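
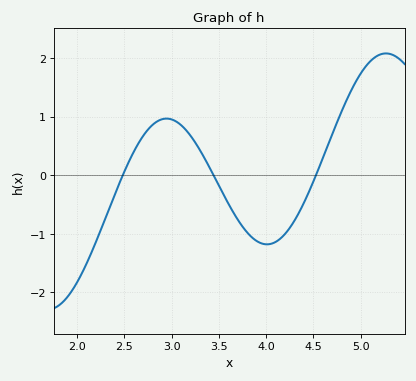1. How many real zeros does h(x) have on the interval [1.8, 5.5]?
3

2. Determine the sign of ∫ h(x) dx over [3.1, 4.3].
negative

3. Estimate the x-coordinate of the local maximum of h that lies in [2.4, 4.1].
2.95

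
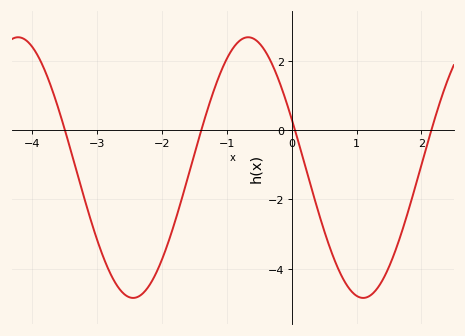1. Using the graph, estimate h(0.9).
-4.6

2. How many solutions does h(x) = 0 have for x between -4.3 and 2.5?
4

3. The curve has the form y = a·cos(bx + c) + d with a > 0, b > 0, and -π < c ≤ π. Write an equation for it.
y = 3.76cos(1.8x + 1.2) - 1.08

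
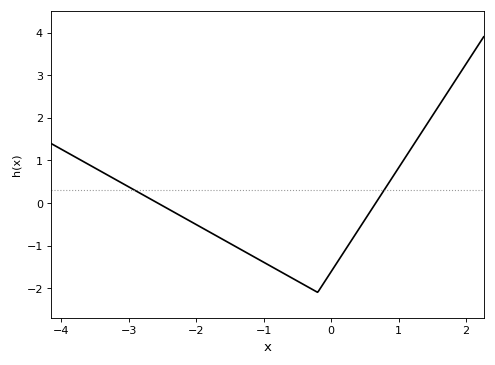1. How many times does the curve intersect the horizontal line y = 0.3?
2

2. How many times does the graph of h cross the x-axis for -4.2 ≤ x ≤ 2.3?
2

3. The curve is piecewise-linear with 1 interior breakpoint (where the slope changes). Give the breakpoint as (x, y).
(-0.2, -2.1)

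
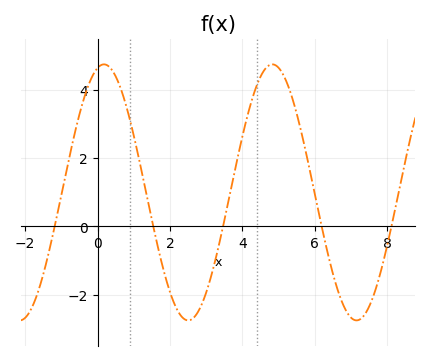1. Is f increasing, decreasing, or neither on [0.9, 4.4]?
neither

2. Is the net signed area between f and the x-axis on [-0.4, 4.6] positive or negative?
positive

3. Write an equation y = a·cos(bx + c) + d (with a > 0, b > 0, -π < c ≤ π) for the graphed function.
y = 3.76cos(1.4x - 0.24) + 1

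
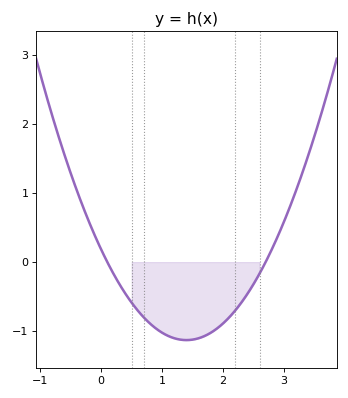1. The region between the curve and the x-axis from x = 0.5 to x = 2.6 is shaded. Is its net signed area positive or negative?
negative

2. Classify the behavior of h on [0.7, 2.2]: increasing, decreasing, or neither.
neither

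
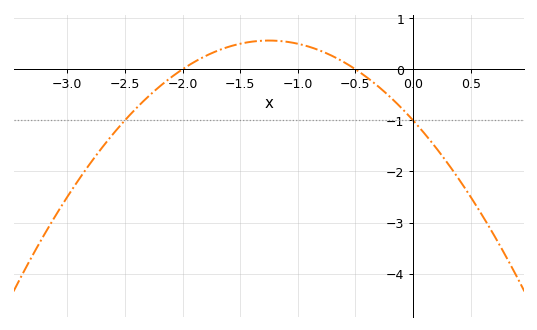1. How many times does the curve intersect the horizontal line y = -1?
2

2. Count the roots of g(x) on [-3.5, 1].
2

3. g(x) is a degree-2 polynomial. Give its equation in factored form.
y = -1(x + 2)(x + 0.5)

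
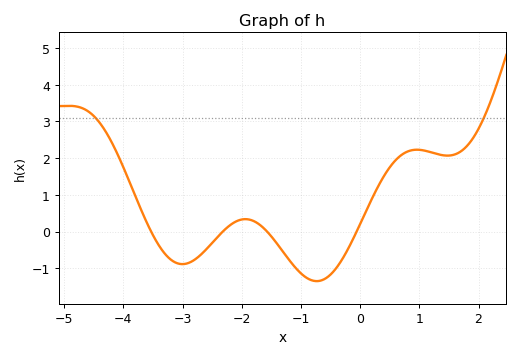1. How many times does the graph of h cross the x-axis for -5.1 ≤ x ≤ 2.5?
4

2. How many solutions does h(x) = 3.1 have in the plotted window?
2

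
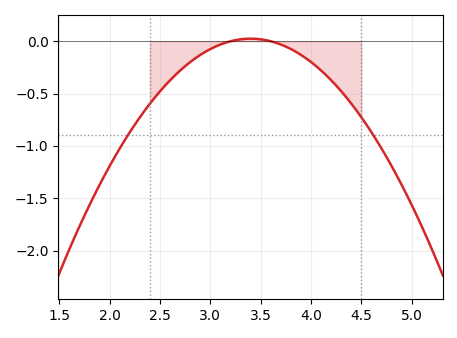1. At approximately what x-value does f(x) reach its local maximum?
3.4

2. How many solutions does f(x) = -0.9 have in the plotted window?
2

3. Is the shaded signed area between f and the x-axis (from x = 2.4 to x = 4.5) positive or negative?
negative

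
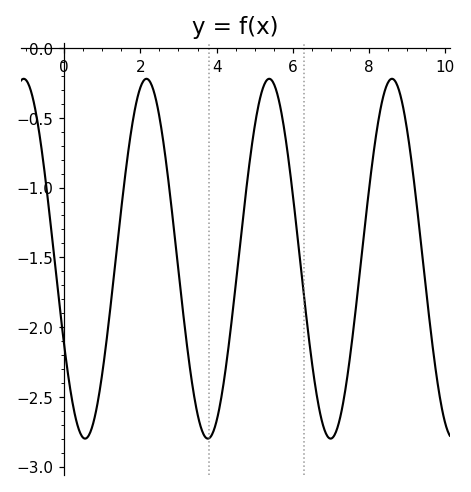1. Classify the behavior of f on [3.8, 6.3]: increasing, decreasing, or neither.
neither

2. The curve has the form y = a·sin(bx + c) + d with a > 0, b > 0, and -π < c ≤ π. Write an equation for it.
y = 1.29sin(1.95x - 2.64) - 1.51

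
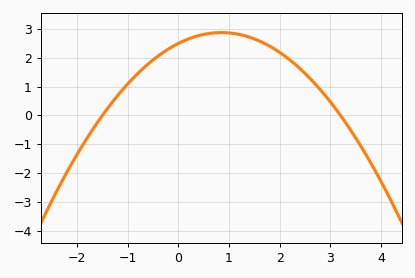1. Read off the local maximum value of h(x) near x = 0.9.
2.87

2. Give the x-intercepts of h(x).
-1.5, 3.2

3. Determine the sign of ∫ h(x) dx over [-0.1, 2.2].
positive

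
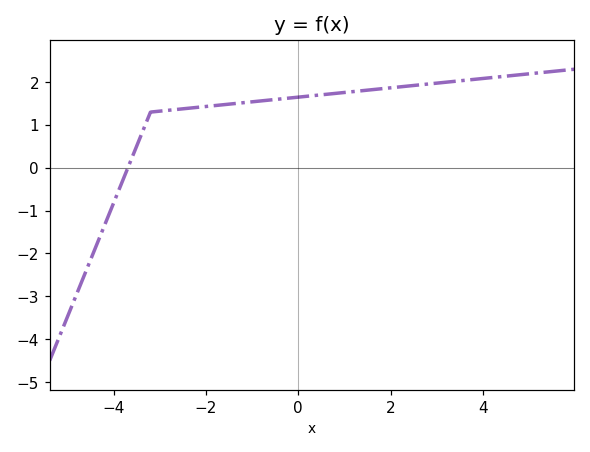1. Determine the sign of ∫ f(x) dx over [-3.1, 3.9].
positive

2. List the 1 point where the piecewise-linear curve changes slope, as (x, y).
(-3.2, 1.3)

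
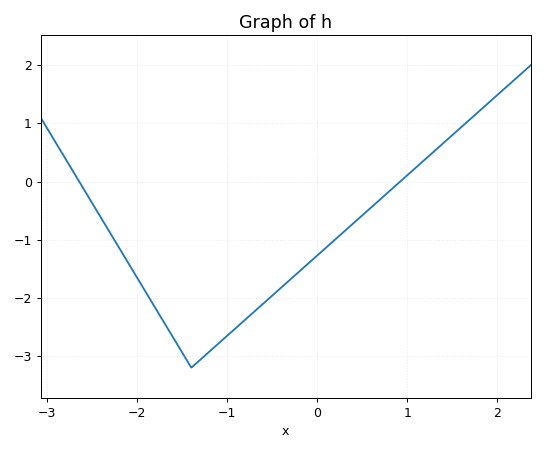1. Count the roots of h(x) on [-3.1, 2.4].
2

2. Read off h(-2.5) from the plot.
-0.374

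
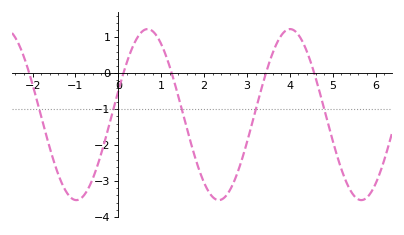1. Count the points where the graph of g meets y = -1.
5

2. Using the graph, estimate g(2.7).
-3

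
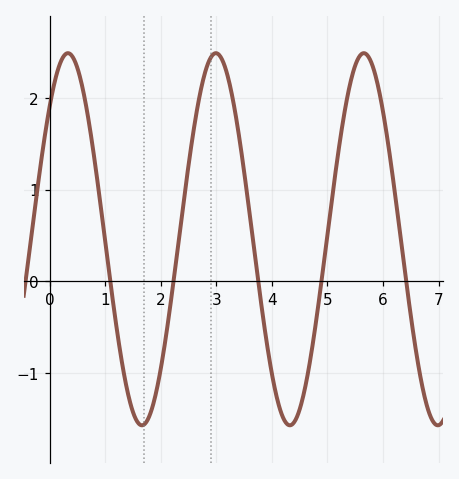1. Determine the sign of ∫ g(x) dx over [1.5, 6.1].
positive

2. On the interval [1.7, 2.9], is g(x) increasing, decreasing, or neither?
increasing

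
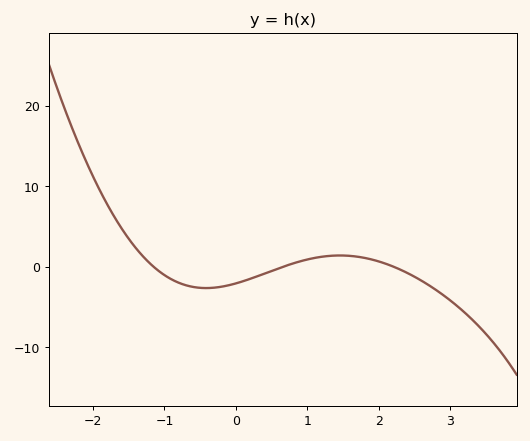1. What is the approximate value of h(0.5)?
-1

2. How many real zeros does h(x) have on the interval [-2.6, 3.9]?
3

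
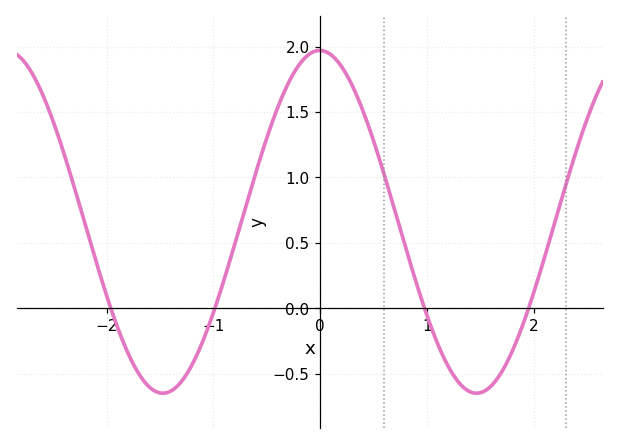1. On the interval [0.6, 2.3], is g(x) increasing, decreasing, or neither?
neither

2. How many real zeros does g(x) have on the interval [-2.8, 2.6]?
4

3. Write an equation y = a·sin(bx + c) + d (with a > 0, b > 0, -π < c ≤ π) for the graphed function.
y = 1.31sin(2.1x + 1.6) + 0.66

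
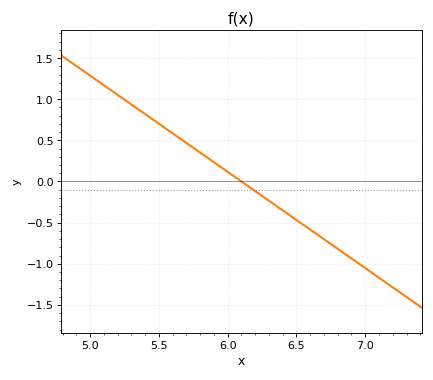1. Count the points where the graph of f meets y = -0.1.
1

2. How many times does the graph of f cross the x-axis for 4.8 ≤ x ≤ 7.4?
1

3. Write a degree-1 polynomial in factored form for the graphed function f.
y = -1.17(x - 6.1)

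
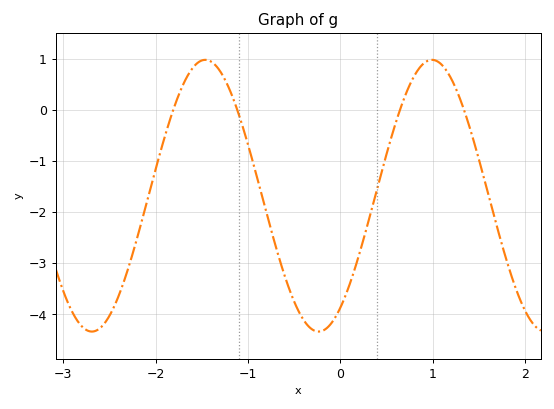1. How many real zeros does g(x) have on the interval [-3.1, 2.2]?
4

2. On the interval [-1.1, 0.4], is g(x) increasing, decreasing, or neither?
neither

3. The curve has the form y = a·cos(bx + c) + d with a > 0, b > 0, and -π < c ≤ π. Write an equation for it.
y = 2.66cos(2.56x - 2.54) - 1.68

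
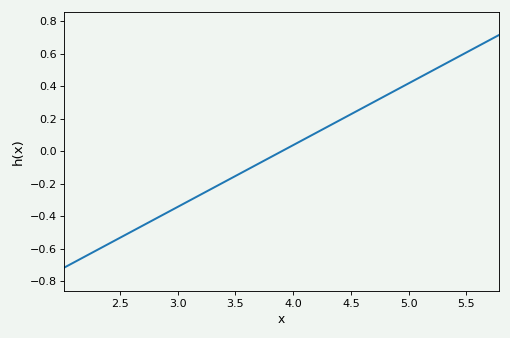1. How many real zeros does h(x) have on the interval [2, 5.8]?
1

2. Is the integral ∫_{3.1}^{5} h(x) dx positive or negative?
positive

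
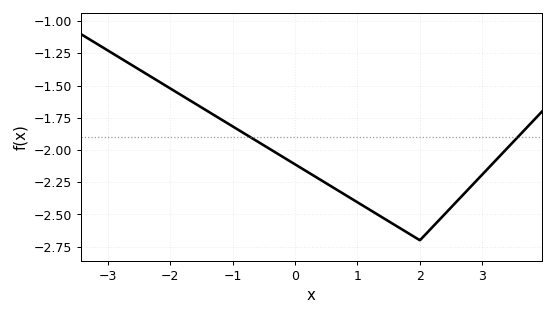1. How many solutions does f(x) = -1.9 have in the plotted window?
2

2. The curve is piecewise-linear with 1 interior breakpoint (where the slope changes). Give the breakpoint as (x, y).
(2, -2.7)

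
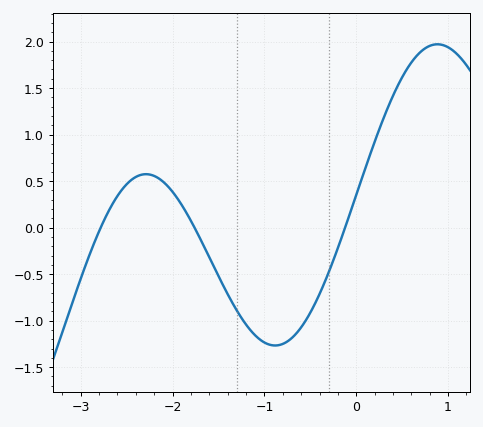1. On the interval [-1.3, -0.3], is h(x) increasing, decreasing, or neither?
neither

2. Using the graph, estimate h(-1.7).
-0.118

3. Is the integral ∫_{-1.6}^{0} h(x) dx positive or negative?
negative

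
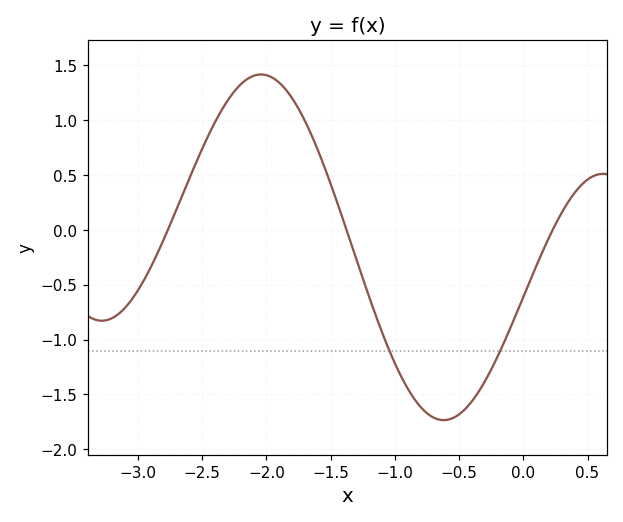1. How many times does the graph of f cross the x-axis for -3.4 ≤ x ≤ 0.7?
3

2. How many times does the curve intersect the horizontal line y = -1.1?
2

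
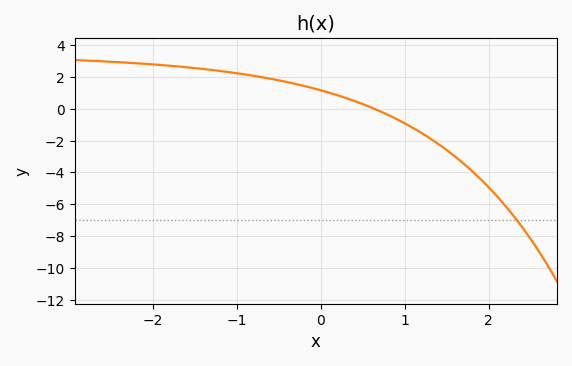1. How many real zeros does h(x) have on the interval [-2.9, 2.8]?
1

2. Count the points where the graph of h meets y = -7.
1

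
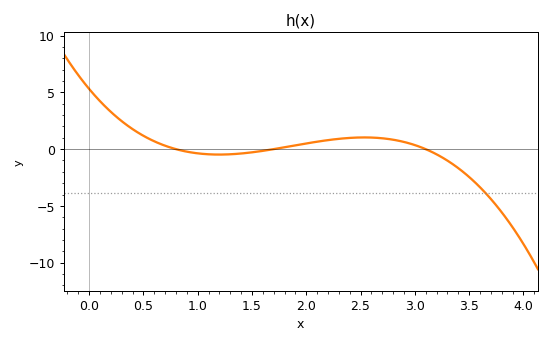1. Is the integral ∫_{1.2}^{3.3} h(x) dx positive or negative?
positive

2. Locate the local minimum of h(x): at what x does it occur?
1.2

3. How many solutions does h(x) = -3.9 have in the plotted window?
1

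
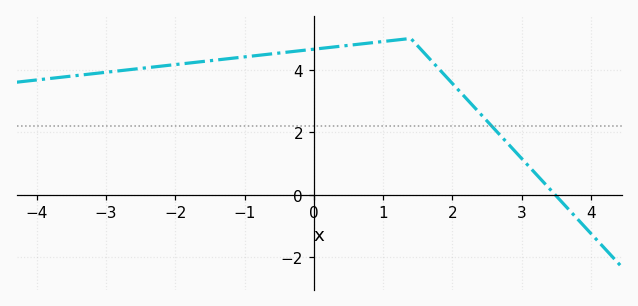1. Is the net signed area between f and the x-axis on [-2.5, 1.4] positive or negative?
positive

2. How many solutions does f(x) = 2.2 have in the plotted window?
1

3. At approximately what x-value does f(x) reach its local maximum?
1.4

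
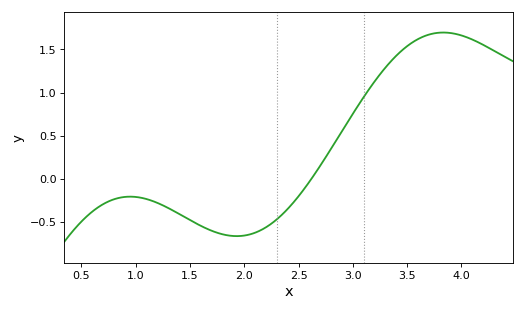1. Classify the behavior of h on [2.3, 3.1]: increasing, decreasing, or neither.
increasing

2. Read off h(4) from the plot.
1.65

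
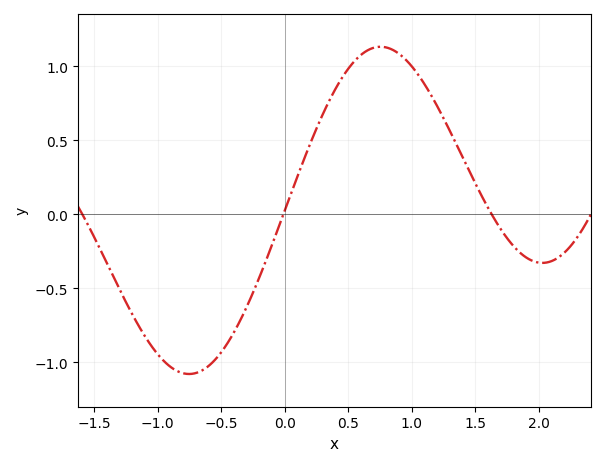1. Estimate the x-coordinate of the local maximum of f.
0.8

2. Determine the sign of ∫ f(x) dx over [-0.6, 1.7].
positive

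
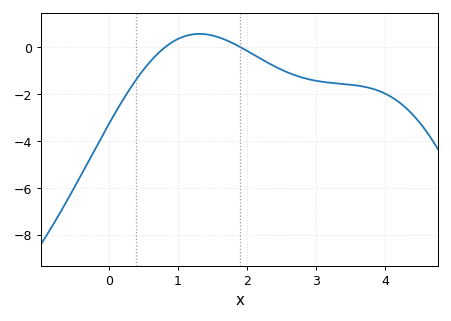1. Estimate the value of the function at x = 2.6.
-1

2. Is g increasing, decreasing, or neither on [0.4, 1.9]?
neither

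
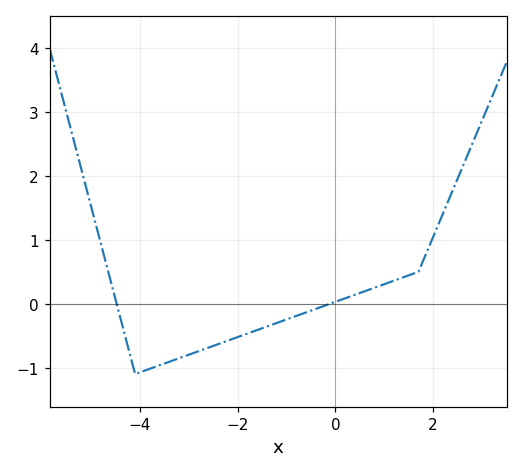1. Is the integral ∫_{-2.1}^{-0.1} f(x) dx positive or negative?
negative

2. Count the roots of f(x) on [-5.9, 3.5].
2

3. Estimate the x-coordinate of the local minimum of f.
-4.1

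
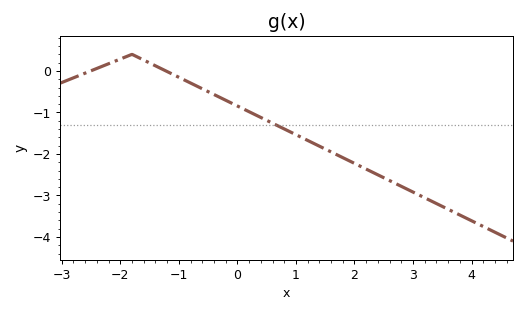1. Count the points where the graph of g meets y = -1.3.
1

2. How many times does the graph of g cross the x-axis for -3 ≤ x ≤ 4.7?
2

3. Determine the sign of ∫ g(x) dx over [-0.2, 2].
negative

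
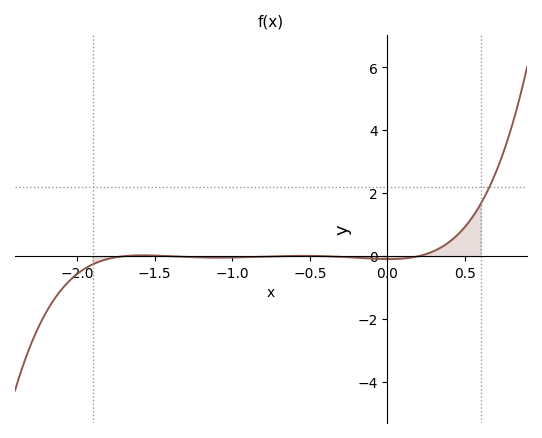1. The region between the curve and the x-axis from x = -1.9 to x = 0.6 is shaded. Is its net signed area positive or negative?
positive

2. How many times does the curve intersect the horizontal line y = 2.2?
1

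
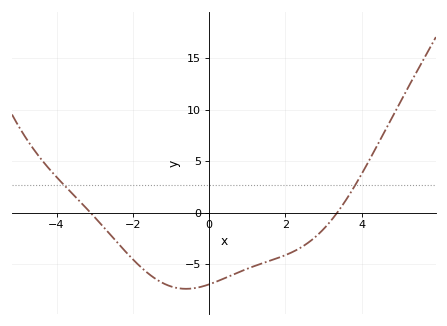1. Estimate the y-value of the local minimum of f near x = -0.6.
-7.5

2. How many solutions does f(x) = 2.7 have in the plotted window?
2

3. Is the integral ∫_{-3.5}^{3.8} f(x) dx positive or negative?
negative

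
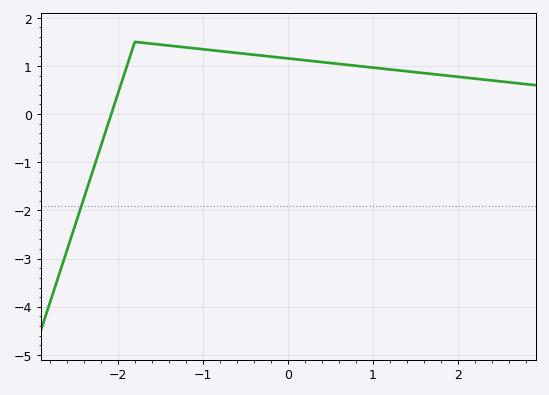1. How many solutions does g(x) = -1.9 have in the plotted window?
1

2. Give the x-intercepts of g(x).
-2.08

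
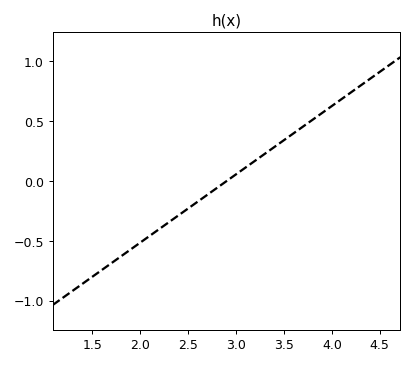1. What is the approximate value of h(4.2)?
0.741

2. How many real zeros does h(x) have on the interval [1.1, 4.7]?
1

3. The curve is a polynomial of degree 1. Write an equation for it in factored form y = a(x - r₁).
y = 0.57(x - 2.9)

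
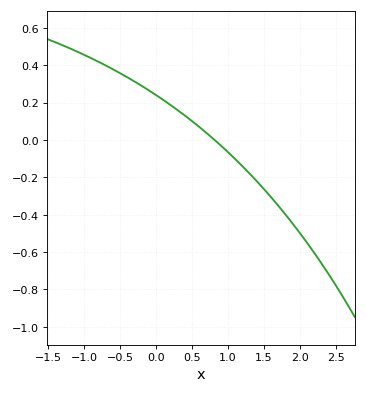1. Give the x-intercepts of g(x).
0.8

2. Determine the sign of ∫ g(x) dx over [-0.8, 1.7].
positive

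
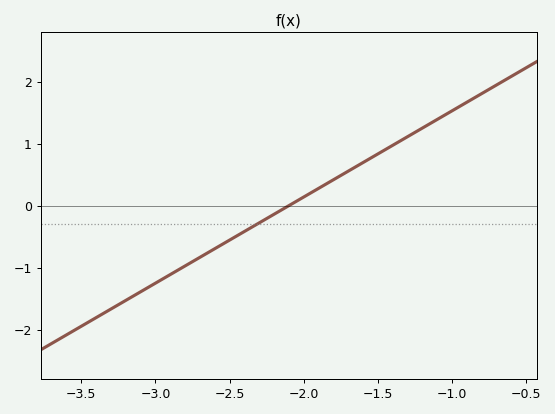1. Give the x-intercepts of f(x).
-2.1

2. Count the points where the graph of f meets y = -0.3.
1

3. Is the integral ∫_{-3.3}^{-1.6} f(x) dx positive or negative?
negative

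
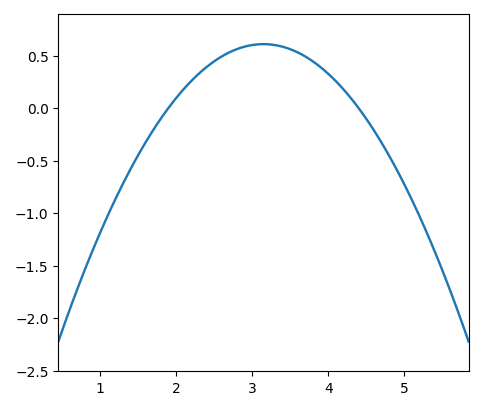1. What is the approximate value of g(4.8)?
-0.452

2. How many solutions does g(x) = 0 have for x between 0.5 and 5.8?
2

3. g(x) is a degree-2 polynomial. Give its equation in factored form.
y = -0.39(x - 1.9)(x - 4.4)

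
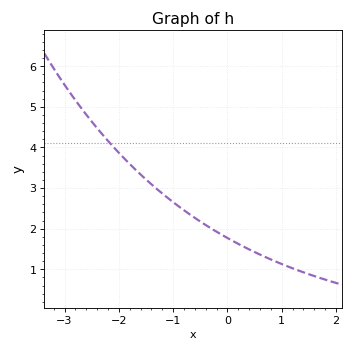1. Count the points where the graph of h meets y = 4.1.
1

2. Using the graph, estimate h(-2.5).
4.6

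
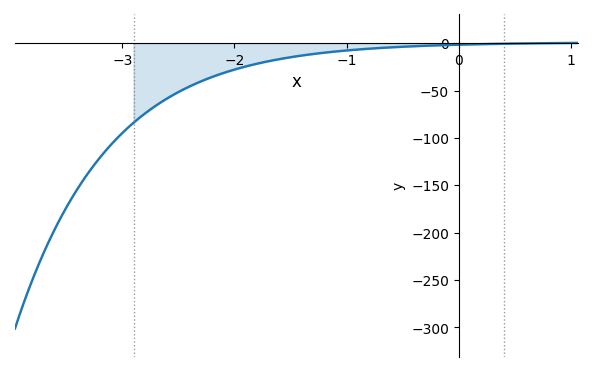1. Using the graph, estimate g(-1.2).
-10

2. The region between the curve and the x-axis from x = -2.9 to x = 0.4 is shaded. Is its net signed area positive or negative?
negative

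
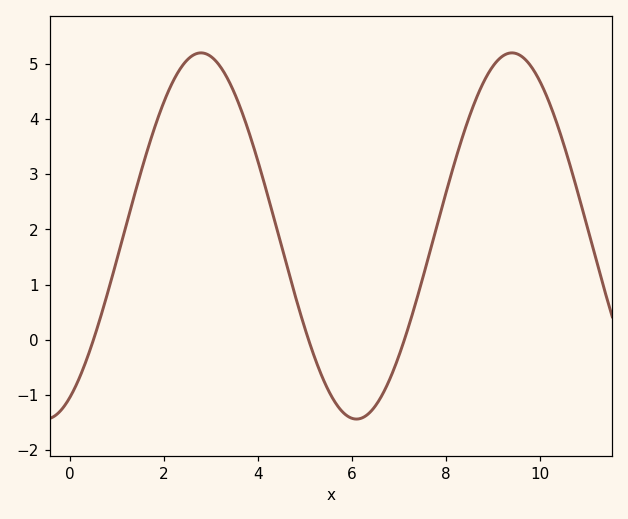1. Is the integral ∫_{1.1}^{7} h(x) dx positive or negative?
positive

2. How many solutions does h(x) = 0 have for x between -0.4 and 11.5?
3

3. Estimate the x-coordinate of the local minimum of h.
6.2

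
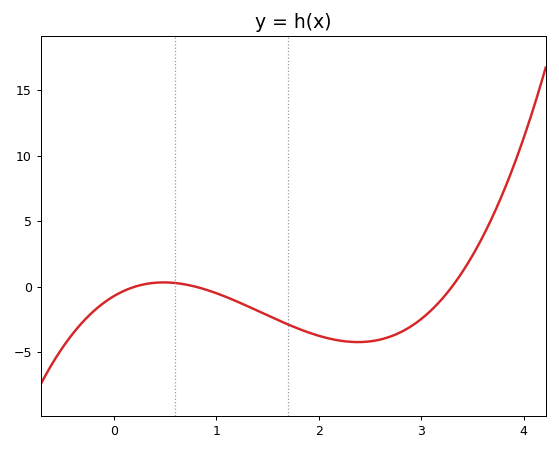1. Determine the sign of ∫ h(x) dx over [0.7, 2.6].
negative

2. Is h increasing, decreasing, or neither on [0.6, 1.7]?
decreasing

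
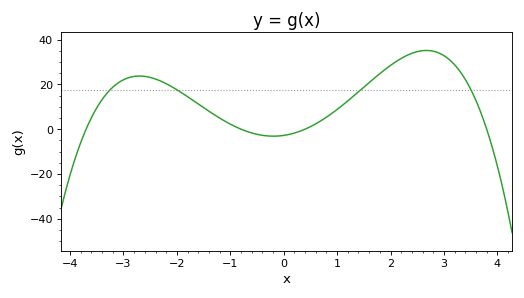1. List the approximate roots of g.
-3.7, -0.8, 0.4, 3.8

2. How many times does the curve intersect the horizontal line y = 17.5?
4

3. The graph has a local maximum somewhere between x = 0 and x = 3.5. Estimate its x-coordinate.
2.67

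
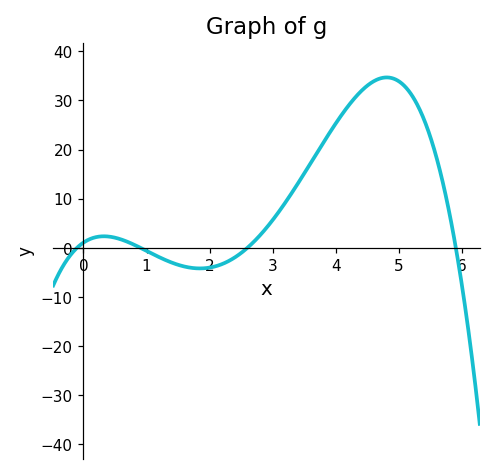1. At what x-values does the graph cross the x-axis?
-0.1, 0.9, 2.6, 5.9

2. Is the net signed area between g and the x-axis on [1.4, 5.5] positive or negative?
positive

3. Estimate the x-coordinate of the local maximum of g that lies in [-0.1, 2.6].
0.3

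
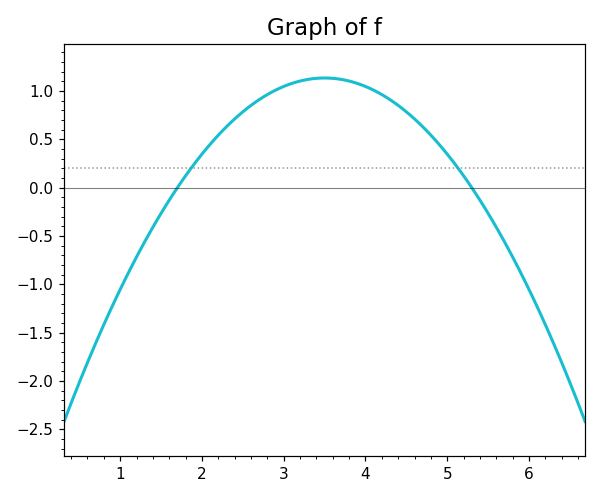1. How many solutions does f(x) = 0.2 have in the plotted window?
2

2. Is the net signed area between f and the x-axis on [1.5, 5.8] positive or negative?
positive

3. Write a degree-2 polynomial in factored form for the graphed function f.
y = -0.35(x - 1.7)(x - 5.3)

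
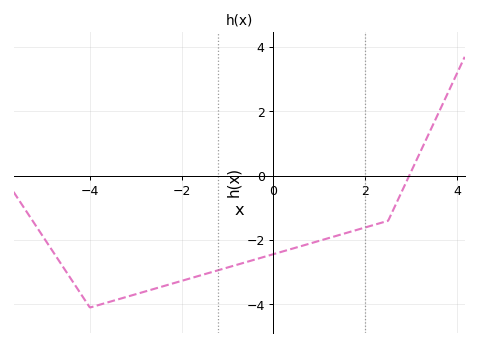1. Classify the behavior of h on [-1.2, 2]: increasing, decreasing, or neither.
increasing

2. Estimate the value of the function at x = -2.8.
-3.6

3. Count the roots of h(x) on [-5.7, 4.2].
1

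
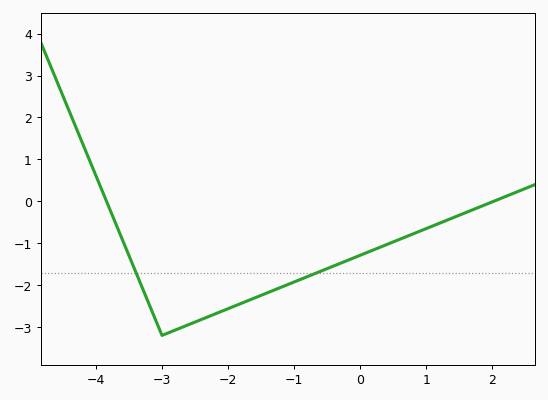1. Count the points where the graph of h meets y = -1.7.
2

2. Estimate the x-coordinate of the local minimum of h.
-3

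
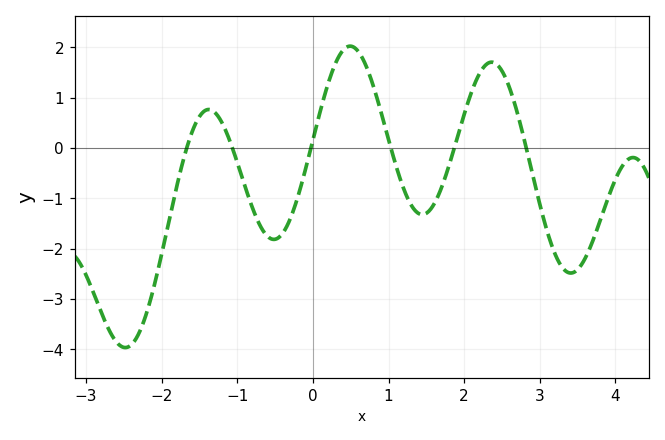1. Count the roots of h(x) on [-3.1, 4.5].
6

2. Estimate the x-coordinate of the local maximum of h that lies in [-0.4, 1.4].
0.491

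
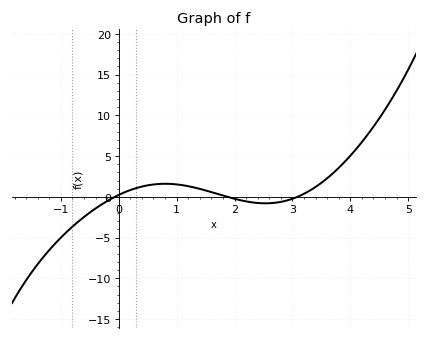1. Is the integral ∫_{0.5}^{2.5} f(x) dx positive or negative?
positive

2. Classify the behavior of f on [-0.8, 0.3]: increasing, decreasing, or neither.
increasing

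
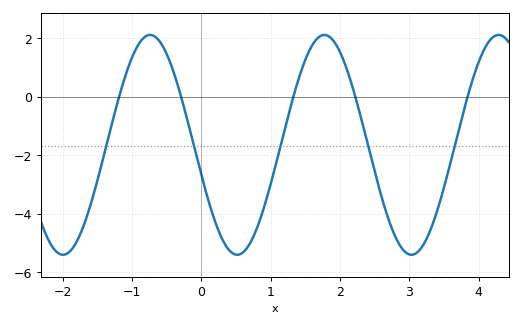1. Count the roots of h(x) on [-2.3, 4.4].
5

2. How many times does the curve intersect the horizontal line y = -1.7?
5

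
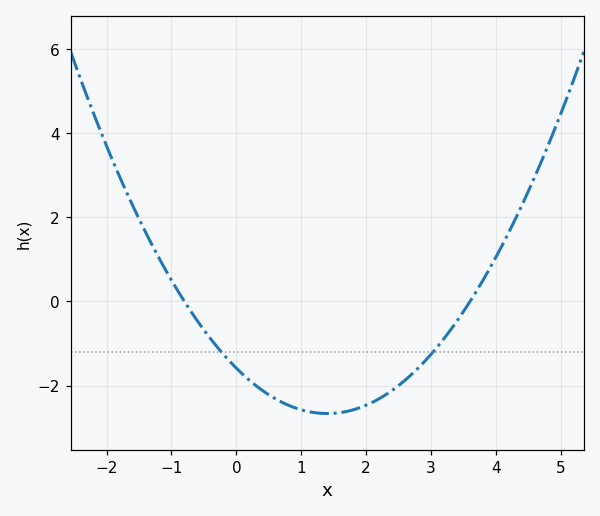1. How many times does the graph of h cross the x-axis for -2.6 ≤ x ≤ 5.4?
2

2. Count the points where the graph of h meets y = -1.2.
2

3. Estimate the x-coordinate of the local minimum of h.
1.4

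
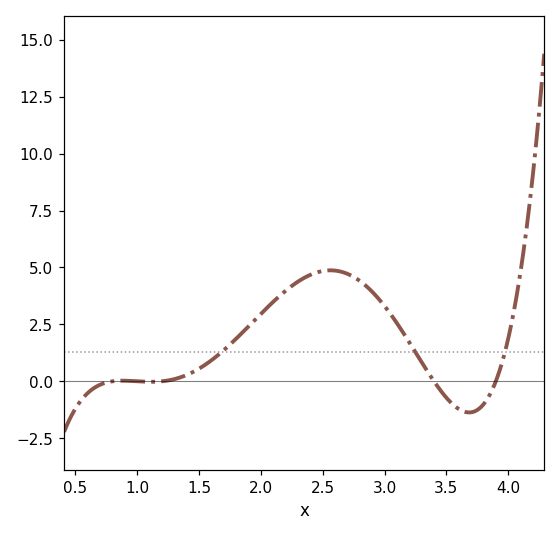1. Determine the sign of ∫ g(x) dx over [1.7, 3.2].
positive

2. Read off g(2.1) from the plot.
3.4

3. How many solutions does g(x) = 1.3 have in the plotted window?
3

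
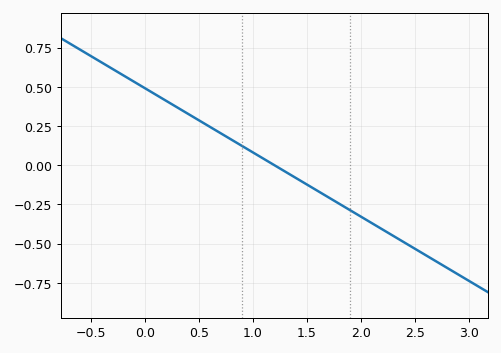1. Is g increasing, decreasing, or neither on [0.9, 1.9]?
decreasing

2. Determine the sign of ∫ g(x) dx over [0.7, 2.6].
negative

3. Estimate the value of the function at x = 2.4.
-0.5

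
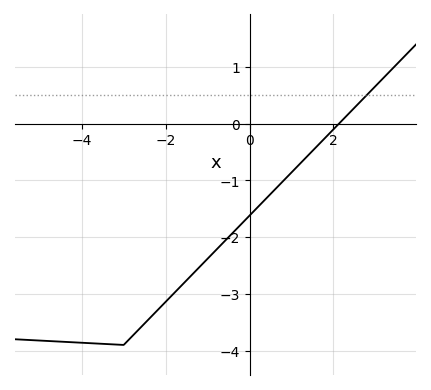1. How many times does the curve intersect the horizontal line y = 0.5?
1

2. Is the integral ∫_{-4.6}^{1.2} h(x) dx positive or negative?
negative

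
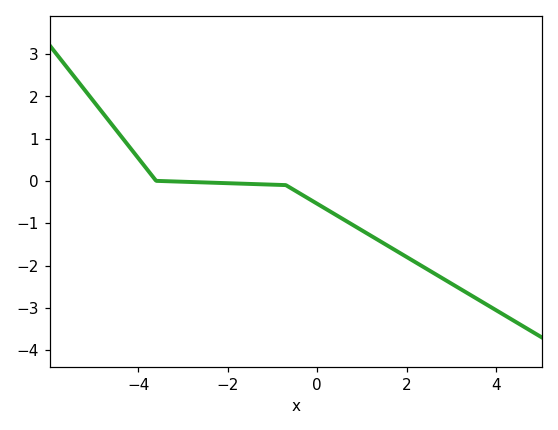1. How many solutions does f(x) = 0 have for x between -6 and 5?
1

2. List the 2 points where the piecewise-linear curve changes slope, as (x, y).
(-3.6, 0); (-0.7, -0.1)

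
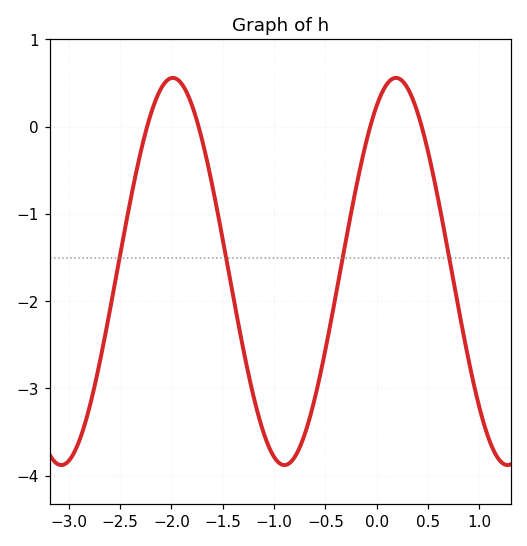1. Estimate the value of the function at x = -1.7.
-0.2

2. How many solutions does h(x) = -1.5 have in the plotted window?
4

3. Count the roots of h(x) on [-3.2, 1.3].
4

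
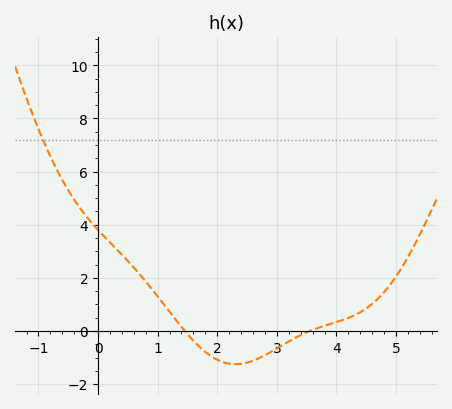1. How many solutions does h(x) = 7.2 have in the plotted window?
1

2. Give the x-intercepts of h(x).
1.5, 3.6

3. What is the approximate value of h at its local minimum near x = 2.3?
-1.2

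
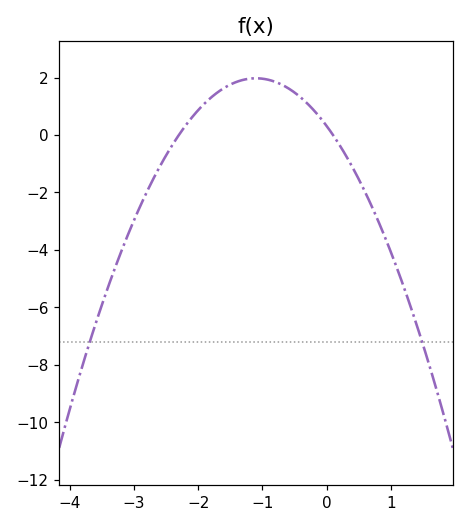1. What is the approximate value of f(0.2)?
-0.4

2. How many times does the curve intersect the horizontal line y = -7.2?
2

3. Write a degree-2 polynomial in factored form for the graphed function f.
y = -1.37(x + 2.3)(x - 0.1)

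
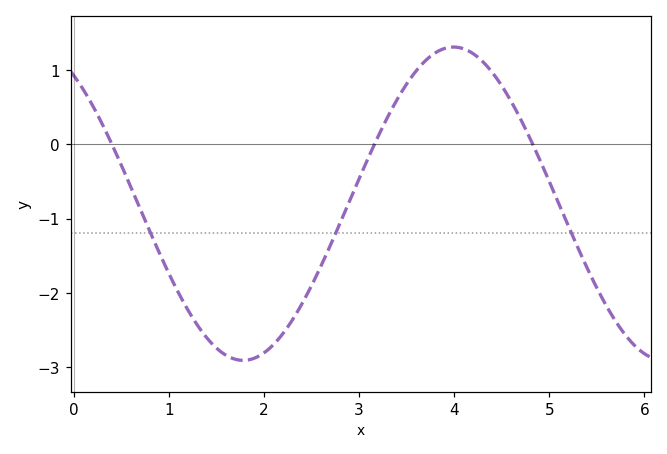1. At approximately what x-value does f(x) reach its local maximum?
4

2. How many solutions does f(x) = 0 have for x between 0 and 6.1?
3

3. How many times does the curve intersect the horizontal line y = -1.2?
3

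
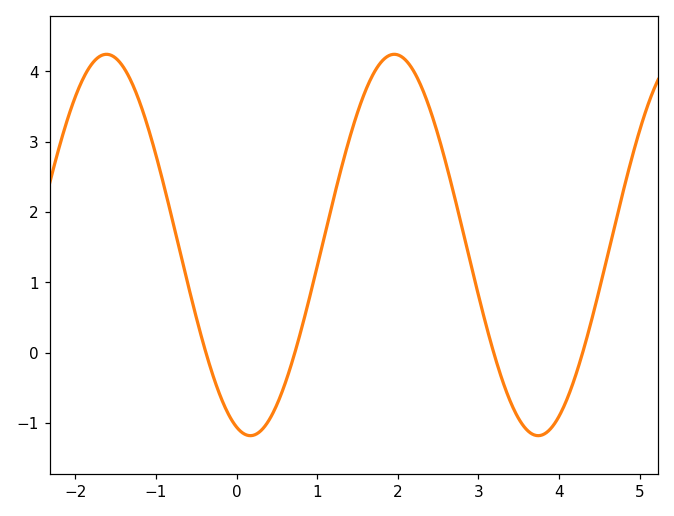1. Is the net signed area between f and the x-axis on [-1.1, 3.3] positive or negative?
positive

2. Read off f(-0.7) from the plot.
1.43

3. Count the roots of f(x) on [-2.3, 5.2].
4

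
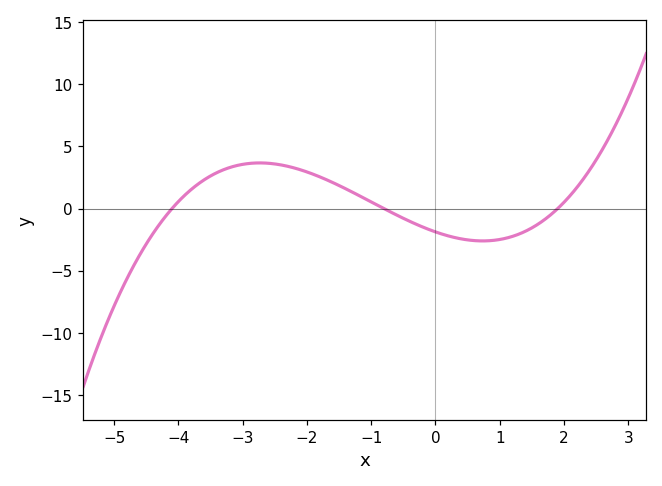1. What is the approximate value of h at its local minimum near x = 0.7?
-2.59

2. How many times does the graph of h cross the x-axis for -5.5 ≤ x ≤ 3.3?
3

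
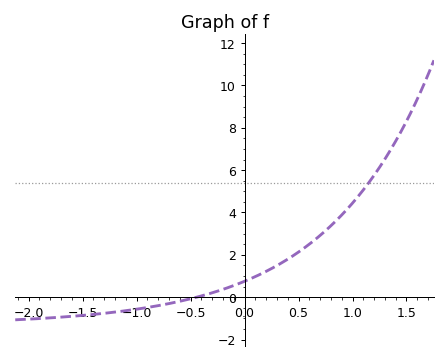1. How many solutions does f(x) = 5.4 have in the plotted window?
1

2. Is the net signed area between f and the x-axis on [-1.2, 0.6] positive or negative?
positive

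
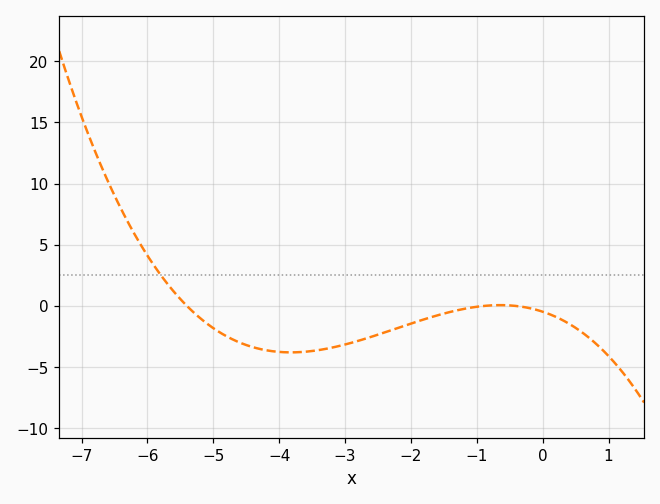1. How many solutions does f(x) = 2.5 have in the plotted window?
1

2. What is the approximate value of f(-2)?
-1.44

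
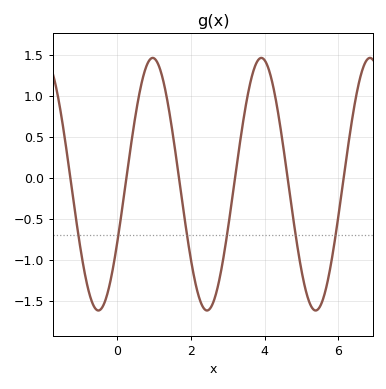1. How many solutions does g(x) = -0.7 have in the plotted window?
6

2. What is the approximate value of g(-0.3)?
-1.46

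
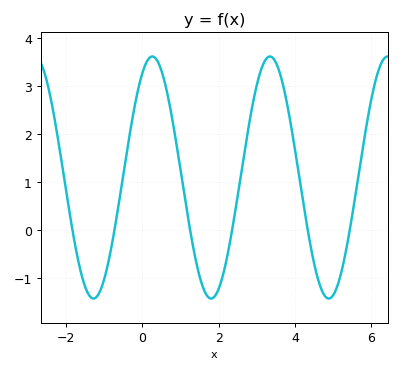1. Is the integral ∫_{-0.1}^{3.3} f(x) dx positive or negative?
positive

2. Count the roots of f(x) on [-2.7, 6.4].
6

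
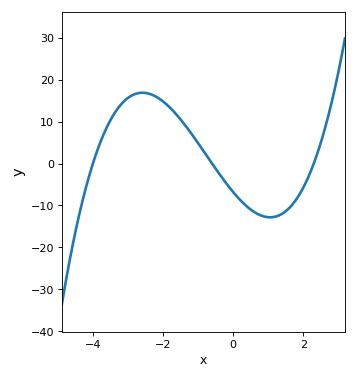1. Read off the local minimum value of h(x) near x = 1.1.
-13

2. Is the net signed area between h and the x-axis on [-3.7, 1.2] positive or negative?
positive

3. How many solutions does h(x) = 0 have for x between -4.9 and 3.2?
3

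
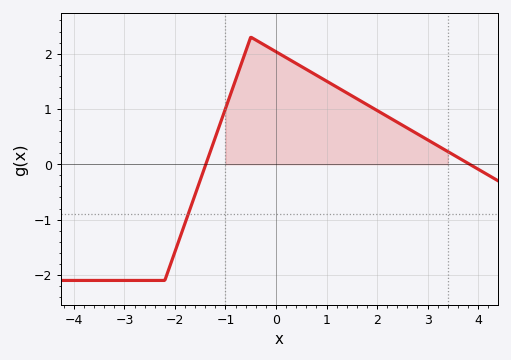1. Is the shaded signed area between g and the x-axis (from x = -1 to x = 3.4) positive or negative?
positive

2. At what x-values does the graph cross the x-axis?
-1.39, 3.83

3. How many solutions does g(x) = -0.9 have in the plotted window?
1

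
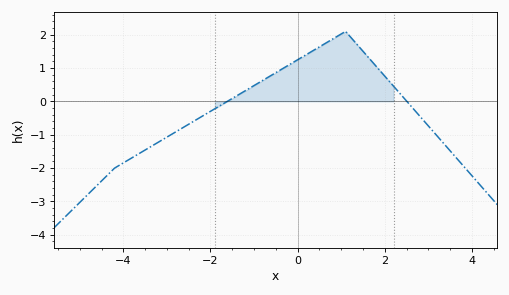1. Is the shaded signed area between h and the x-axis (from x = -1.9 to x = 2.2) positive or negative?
positive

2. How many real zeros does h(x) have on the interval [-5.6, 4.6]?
2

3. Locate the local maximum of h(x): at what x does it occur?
1.1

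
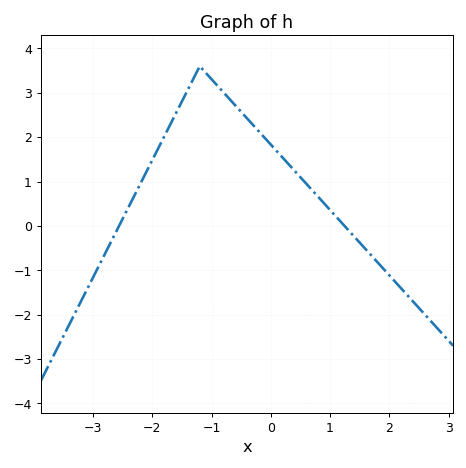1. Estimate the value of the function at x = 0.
1.8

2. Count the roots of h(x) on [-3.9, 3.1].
2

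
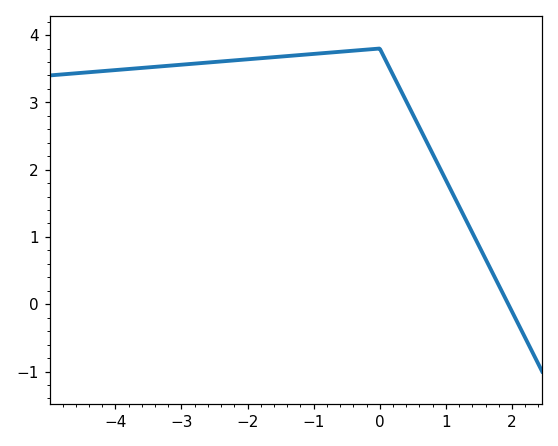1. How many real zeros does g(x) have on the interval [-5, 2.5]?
1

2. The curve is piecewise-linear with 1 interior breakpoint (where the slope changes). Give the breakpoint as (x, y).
(0, 3.8)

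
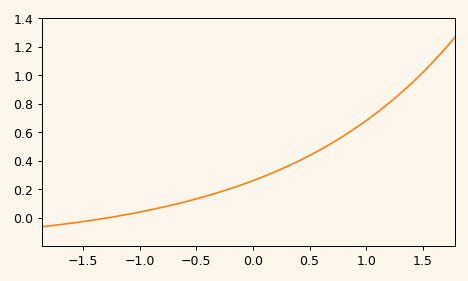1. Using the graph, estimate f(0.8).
0.58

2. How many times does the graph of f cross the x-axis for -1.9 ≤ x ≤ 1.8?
1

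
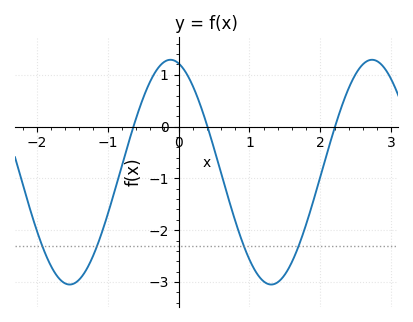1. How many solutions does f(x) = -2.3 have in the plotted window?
4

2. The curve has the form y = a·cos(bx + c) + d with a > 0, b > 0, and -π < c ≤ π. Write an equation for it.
y = 2.17cos(2.2x + 0.25) - 0.88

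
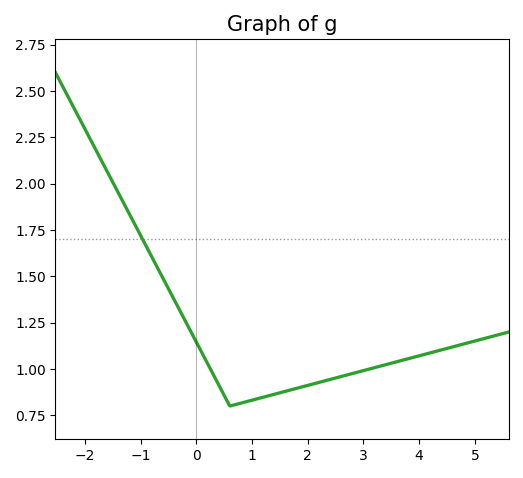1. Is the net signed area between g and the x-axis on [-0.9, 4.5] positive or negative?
positive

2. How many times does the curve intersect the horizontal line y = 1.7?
1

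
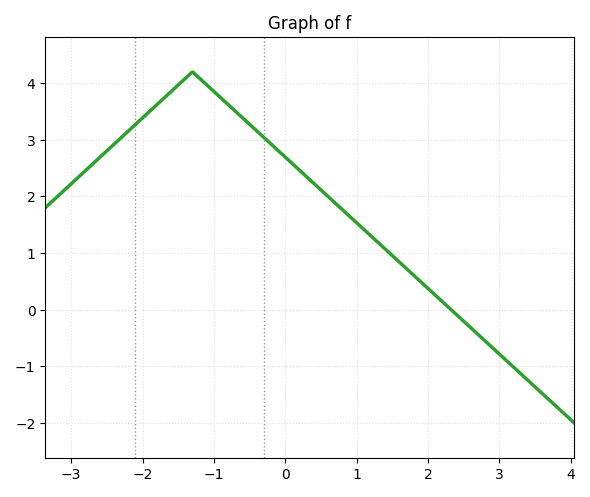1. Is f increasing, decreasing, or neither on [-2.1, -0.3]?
neither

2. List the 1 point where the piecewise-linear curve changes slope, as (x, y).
(-1.3, 4.2)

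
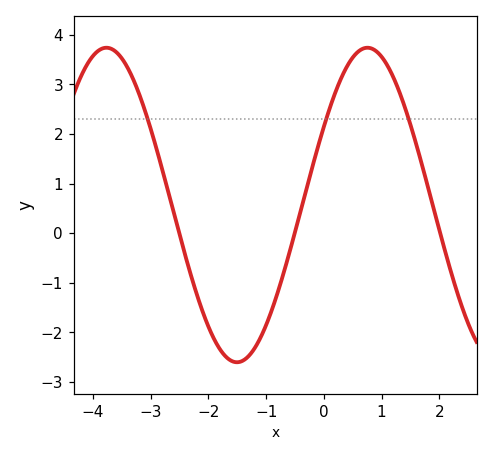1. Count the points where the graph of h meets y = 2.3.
3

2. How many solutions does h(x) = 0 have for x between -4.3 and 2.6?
3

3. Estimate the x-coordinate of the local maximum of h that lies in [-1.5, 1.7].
0.8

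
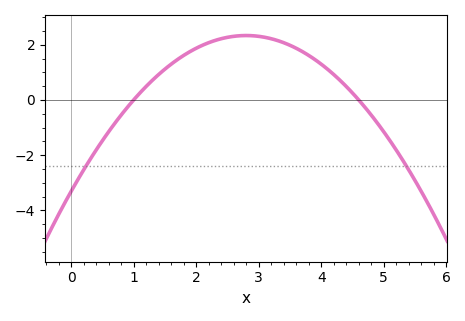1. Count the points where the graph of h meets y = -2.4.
2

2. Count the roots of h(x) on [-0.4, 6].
2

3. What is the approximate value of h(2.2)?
2.1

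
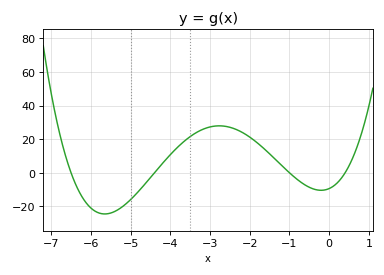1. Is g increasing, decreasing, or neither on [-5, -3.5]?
increasing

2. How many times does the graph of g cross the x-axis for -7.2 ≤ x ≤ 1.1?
4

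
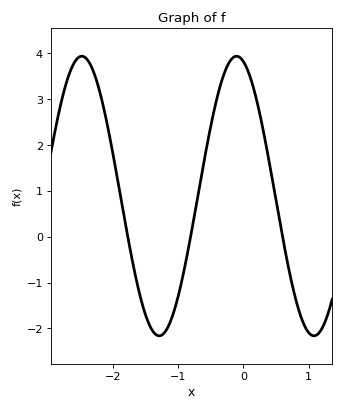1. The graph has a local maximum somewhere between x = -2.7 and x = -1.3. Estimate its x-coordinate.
-2.48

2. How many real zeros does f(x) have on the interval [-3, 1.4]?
3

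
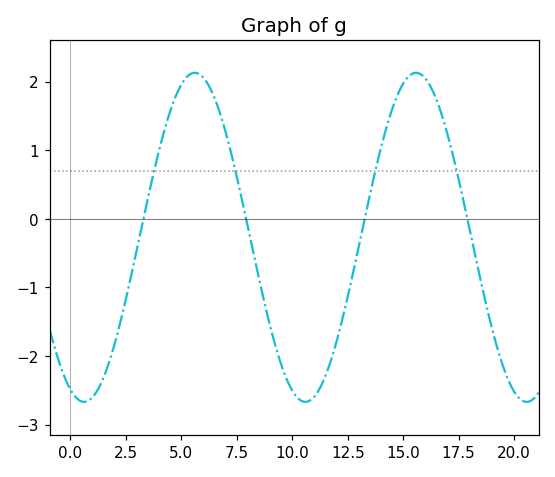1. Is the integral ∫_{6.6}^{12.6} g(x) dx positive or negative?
negative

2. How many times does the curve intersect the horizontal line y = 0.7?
4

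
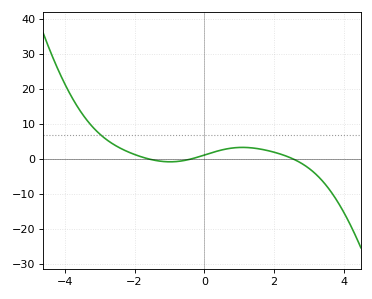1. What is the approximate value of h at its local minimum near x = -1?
-1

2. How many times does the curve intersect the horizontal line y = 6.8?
1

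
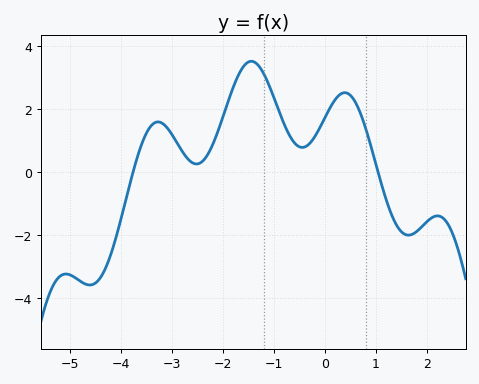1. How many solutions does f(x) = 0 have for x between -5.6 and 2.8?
2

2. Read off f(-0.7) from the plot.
1.2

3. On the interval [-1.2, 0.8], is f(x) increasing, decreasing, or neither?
neither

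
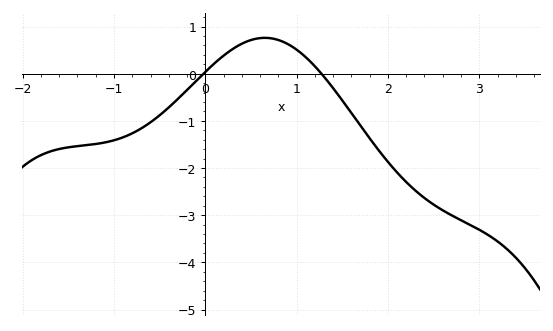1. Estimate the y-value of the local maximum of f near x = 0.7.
0.761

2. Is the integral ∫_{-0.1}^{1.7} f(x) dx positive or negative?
positive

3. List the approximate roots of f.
-0.021, 1.27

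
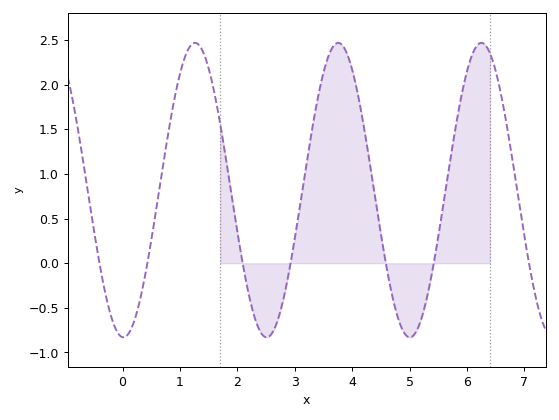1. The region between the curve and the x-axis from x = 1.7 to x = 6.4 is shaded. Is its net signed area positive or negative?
positive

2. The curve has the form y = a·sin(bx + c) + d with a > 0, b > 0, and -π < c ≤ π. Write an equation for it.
y = 1.65sin(2.52x - 1.61) + 0.82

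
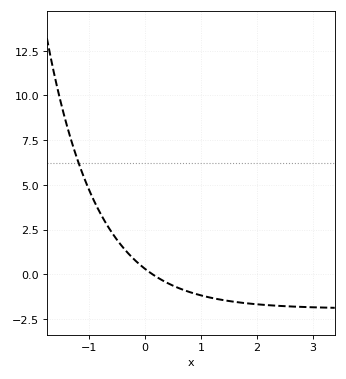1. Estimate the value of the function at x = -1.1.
5.4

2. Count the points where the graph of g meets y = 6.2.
1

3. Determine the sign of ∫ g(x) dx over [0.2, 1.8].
negative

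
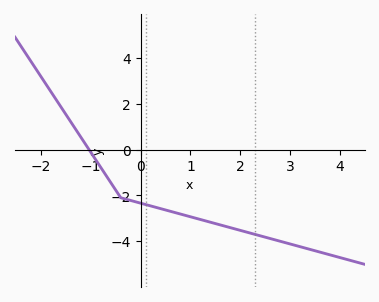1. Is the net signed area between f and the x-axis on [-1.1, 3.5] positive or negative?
negative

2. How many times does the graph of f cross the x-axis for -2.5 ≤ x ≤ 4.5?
1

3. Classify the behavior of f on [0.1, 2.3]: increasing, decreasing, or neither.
decreasing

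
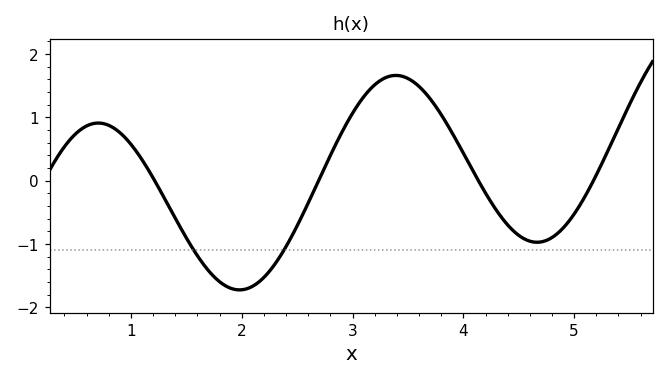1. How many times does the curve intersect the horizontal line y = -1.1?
2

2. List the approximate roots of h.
1.2, 2.7, 4.1, 5.2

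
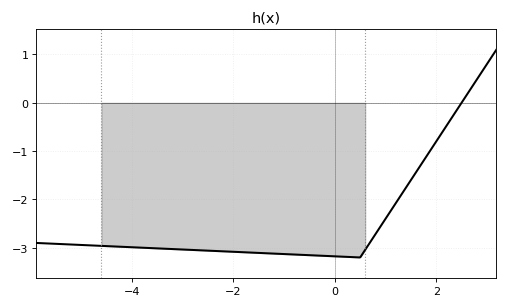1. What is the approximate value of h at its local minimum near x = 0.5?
-3.2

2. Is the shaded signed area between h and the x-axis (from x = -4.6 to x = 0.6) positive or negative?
negative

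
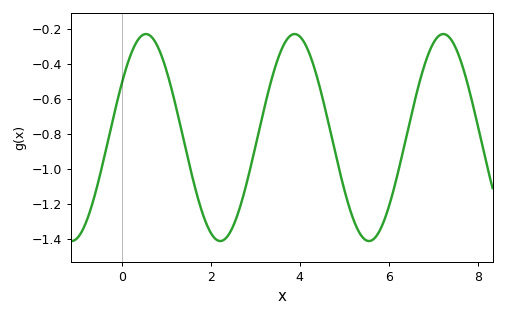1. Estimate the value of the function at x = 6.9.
-0.34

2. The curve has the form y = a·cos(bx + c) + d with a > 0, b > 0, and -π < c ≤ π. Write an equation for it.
y = 0.59cos(1.9x - 1) - 0.82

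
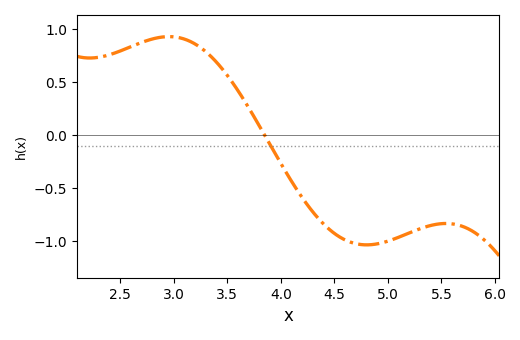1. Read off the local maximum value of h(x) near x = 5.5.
-0.85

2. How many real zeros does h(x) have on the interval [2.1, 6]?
1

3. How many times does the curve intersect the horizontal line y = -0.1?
1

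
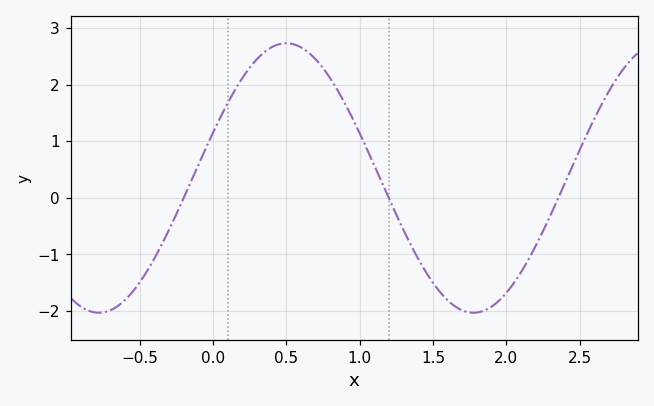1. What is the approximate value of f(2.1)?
-1.32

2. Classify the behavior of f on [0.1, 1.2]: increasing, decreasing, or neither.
neither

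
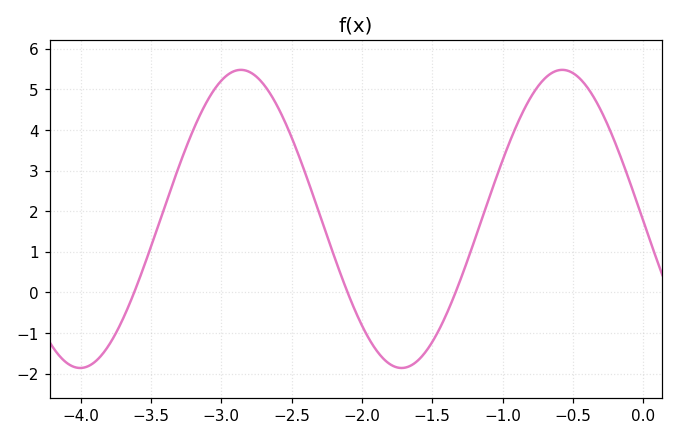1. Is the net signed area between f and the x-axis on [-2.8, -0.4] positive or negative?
positive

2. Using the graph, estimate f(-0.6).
5.47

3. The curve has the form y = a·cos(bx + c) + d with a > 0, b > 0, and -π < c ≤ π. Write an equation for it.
y = 3.67cos(2.75x + 1.58) + 1.81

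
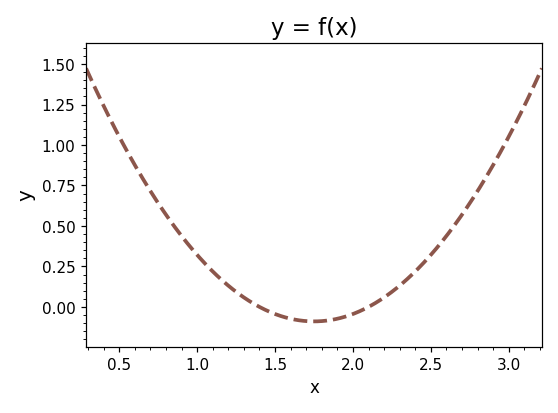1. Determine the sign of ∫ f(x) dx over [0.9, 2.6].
positive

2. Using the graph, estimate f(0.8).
0.56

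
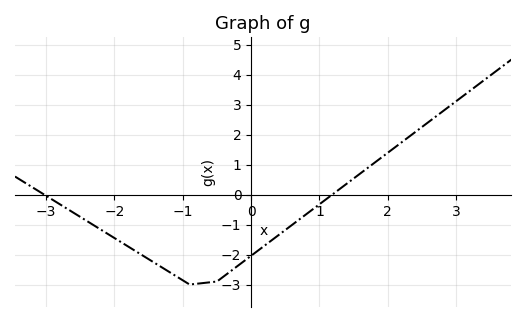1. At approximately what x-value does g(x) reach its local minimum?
-0.898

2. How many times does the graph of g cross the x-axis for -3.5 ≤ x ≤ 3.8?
2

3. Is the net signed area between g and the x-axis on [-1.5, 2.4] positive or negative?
negative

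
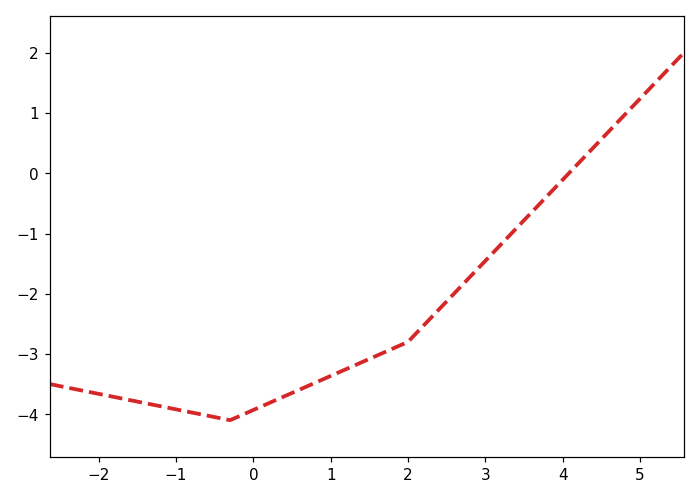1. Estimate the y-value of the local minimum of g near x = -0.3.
-4.1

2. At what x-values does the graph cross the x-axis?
4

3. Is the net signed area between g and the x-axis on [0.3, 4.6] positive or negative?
negative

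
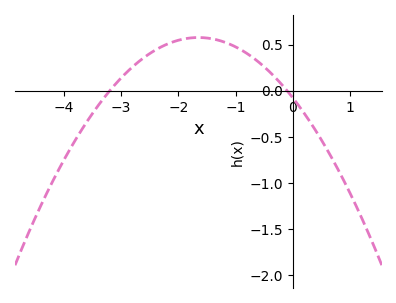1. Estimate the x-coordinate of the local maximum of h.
-1.65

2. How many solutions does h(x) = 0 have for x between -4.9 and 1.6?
2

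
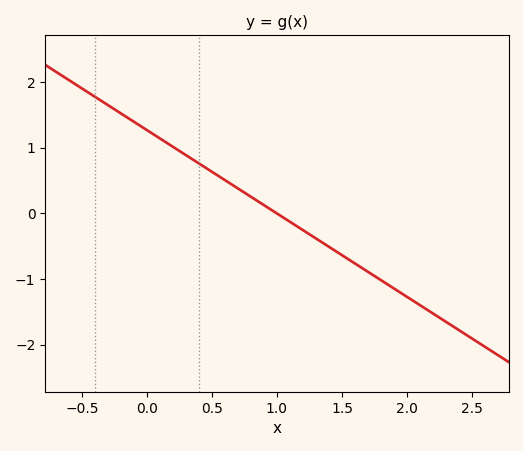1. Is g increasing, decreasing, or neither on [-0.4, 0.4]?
decreasing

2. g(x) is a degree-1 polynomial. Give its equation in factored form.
y = -1.27(x - 1)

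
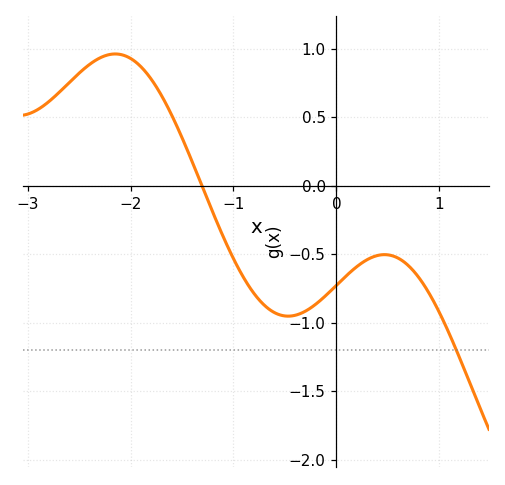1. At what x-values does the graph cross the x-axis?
-1.3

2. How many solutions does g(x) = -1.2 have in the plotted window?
1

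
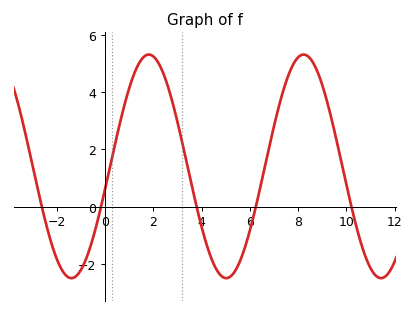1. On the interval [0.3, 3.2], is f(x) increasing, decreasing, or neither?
neither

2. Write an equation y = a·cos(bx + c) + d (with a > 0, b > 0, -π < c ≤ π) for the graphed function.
y = 3.9cos(0.98x - 1.8) + 1.41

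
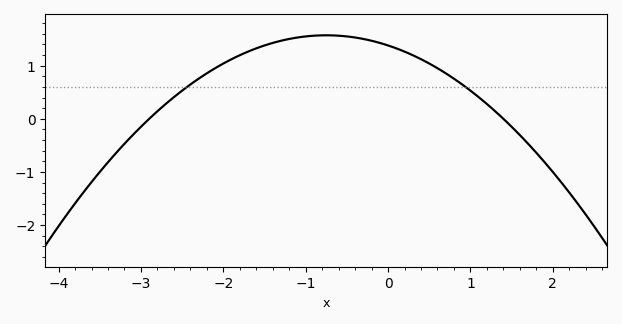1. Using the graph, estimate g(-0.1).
1.4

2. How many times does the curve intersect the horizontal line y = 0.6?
2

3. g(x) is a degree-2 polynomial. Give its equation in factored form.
y = -0.34(x + 2.9)(x - 1.4)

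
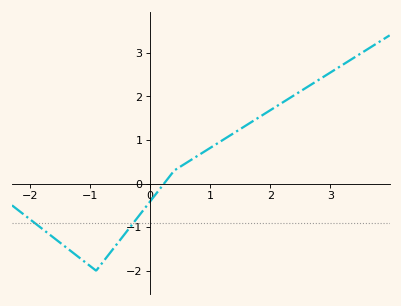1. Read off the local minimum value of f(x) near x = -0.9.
-2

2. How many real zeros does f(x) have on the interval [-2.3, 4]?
1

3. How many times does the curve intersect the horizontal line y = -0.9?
2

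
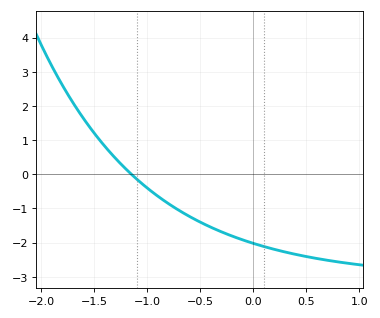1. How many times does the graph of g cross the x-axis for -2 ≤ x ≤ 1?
1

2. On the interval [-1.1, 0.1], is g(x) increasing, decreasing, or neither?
decreasing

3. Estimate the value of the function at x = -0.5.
-1.4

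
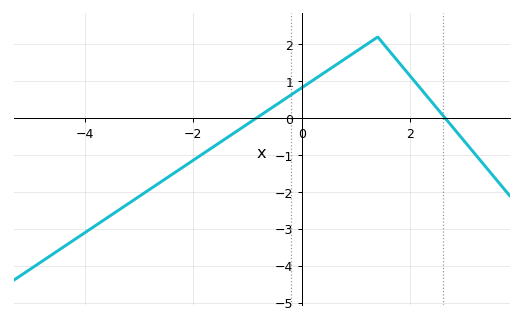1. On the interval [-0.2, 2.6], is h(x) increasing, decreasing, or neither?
neither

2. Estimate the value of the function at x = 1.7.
1.7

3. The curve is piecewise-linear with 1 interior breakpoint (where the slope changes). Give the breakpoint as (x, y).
(1.4, 2.2)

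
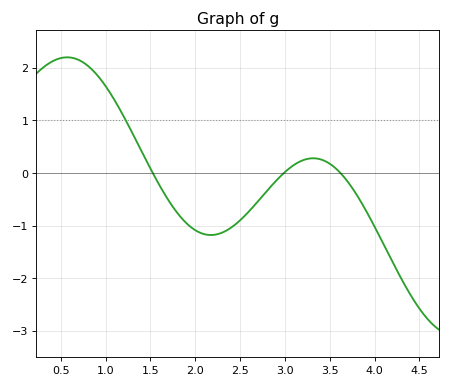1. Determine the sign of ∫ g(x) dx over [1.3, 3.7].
negative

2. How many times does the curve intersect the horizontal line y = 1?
1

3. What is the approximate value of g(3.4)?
0.3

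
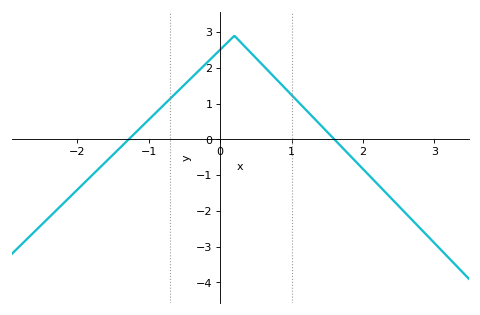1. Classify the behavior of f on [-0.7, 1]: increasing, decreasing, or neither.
neither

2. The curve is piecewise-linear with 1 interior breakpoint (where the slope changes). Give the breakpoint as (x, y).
(0.2, 2.9)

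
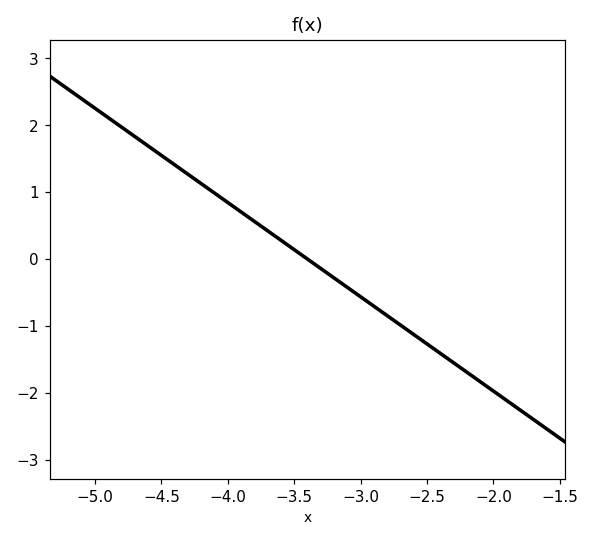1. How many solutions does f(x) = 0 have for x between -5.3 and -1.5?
1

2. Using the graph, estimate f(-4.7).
1.83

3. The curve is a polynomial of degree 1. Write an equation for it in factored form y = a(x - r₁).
y = -1.41(x + 3.4)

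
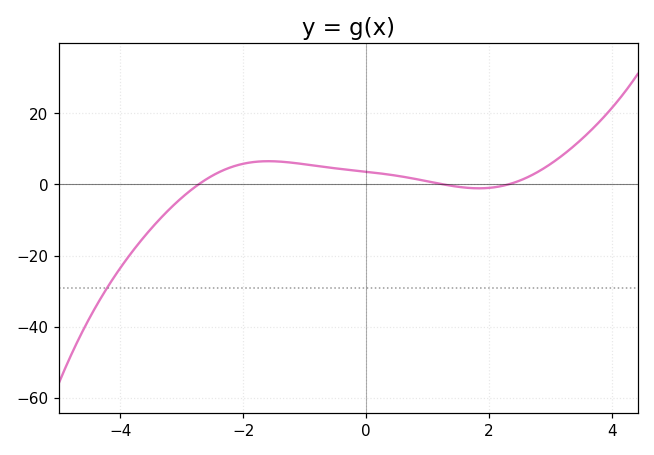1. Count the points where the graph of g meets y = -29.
1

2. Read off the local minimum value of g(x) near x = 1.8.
-2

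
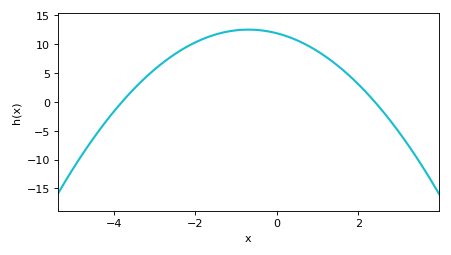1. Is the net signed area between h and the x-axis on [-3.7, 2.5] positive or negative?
positive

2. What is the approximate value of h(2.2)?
1.56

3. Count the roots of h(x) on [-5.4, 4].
2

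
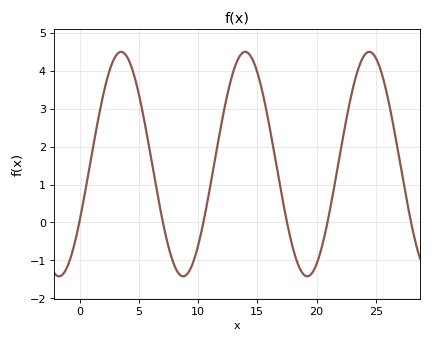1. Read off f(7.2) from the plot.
-0.2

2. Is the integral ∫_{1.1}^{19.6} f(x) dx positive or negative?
positive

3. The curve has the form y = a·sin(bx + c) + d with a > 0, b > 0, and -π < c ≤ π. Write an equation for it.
y = 2.96sin(0.6x - 0.53) + 1.54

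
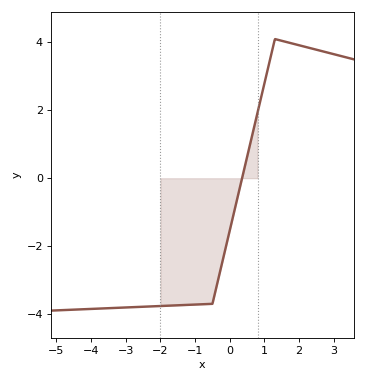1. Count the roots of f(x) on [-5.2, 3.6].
1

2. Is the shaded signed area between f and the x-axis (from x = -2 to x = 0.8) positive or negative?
negative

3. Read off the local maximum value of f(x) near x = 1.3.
4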